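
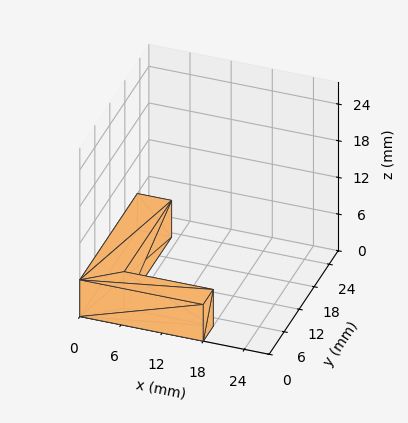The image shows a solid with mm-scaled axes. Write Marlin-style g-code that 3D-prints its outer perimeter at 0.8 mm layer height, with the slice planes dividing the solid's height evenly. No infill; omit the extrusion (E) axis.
Reading the render: the shape is an L-shaped prism: outer 18 × 23 mm, arm thicknesses ≈ 4 mm (horizontal) and 5 mm (vertical), extruded 6 mm in z (dimensions read to the nearest mm from the axis ticks). For the g-code, the solid's height is divided into equal slices at the stated Δz and each level perimeter traced with G1 moves after a G0 lift.

; perimeter-only toolpath
G21 ; units = mm
G90 ; absolute positioning
G28 ; home
; layer 1
G0 Z0.8
G0 X0.0 Y0.0
G1 X18.0 Y0.0
G1 X18.0 Y4.0
G1 X5.0 Y4.0
G1 X5.0 Y23.0
G1 X0.0 Y23.0
G1 X0.0 Y0.0
; layer 2
G0 Z1.5
G0 X0.0 Y0.0
G1 X18.0 Y0.0
G1 X18.0 Y4.0
G1 X5.0 Y4.0
G1 X5.0 Y23.0
G1 X0.0 Y23.0
G1 X0.0 Y0.0
; layer 3
G0 Z2.2
G0 X0.0 Y0.0
G1 X18.0 Y0.0
G1 X18.0 Y4.0
G1 X5.0 Y4.0
G1 X5.0 Y23.0
G1 X0.0 Y23.0
G1 X0.0 Y0.0
; layer 4
G0 Z3.0
G0 X0.0 Y0.0
G1 X18.0 Y0.0
G1 X18.0 Y4.0
G1 X5.0 Y4.0
G1 X5.0 Y23.0
G1 X0.0 Y23.0
G1 X0.0 Y0.0
; layer 5
G0 Z3.8
G0 X0.0 Y0.0
G1 X18.0 Y0.0
G1 X18.0 Y4.0
G1 X5.0 Y4.0
G1 X5.0 Y23.0
G1 X0.0 Y23.0
G1 X0.0 Y0.0
; layer 6
G0 Z4.5
G0 X0.0 Y0.0
G1 X18.0 Y0.0
G1 X18.0 Y4.0
G1 X5.0 Y4.0
G1 X5.0 Y23.0
G1 X0.0 Y23.0
G1 X0.0 Y0.0
; layer 7
G0 Z5.2
G0 X0.0 Y0.0
G1 X18.0 Y0.0
G1 X18.0 Y4.0
G1 X5.0 Y4.0
G1 X5.0 Y23.0
G1 X0.0 Y23.0
G1 X0.0 Y0.0
; layer 8
G0 Z6.0
G0 X0.0 Y0.0
G1 X18.0 Y0.0
G1 X18.0 Y4.0
G1 X5.0 Y4.0
G1 X5.0 Y23.0
G1 X0.0 Y23.0
G1 X0.0 Y0.0
M2 ; end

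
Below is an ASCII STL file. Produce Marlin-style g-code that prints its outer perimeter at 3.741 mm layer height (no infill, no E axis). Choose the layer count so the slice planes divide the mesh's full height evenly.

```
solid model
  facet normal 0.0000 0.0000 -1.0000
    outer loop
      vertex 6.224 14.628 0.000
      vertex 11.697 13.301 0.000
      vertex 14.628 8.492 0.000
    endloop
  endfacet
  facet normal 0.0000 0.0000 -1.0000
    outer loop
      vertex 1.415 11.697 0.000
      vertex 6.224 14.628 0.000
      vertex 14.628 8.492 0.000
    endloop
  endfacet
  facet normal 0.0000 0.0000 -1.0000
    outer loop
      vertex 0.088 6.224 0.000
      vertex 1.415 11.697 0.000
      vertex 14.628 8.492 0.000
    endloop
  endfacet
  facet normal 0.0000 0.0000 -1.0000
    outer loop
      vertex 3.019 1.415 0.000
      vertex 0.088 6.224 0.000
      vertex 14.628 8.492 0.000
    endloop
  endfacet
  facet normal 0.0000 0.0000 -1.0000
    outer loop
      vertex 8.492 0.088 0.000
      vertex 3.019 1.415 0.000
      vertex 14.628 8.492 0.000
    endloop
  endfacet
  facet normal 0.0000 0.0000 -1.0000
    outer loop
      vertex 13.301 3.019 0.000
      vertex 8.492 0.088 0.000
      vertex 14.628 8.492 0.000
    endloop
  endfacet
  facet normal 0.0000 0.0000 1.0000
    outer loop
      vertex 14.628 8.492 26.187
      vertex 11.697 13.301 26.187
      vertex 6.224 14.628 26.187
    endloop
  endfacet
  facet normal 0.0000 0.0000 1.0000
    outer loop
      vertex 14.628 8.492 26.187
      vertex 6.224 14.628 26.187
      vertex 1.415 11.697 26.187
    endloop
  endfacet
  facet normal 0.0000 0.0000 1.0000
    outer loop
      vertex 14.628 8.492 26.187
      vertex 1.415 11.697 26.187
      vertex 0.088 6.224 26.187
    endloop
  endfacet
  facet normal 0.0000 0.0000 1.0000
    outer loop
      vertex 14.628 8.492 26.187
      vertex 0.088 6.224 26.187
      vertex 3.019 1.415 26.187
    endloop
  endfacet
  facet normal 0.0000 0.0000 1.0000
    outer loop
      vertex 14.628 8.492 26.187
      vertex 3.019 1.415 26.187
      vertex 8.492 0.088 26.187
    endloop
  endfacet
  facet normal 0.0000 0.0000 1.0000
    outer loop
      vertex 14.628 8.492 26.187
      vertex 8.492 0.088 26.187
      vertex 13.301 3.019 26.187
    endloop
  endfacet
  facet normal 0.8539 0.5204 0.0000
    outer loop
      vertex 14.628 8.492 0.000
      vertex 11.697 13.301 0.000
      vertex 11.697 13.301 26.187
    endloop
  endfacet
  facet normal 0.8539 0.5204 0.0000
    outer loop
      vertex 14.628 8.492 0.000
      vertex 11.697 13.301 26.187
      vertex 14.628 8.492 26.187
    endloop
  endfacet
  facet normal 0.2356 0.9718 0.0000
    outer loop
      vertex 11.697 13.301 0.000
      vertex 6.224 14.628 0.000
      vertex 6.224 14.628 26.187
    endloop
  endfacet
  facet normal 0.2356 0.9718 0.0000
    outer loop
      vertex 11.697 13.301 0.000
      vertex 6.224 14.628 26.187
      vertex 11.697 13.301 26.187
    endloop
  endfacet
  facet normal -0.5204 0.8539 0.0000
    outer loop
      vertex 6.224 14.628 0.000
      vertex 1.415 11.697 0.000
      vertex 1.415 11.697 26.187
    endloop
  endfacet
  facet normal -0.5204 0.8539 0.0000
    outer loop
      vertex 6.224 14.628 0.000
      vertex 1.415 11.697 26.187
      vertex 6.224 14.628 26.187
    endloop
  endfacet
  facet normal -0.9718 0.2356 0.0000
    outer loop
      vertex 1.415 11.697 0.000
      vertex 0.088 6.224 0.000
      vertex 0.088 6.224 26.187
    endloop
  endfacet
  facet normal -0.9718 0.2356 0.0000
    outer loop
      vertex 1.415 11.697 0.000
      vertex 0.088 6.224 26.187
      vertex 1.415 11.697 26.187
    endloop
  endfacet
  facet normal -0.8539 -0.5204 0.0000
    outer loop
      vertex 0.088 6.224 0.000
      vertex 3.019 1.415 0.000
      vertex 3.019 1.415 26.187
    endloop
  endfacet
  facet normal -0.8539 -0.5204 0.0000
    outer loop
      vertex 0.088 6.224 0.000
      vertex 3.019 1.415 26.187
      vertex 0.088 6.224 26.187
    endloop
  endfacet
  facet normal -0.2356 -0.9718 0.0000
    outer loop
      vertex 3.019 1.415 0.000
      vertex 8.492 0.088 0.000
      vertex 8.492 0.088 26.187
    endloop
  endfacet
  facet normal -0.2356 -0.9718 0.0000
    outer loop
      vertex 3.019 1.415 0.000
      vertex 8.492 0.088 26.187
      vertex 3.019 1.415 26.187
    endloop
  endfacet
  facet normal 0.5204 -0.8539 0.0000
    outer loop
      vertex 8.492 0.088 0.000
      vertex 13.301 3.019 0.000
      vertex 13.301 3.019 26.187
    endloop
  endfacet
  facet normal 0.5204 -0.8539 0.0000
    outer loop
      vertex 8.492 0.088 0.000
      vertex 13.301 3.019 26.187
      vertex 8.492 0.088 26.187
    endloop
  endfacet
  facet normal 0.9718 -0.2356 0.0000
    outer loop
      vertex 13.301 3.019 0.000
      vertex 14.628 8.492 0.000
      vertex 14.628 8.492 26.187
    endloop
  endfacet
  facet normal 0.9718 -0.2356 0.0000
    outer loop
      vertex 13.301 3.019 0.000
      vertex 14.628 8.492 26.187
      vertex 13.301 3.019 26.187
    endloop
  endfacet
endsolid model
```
; perimeter-only toolpath
G21 ; units = mm
G90 ; absolute positioning
G28 ; home
; layer 1
G0 Z3.741
G0 X14.628 Y8.492
G1 X11.697 Y13.301
G1 X6.224 Y14.628
G1 X1.415 Y11.697
G1 X0.088 Y6.224
G1 X3.019 Y1.415
G1 X8.492 Y0.088
G1 X13.301 Y3.019
G1 X14.628 Y8.492
; layer 2
G0 Z7.482
G0 X14.628 Y8.492
G1 X11.697 Y13.301
G1 X6.224 Y14.628
G1 X1.415 Y11.697
G1 X0.088 Y6.224
G1 X3.019 Y1.415
G1 X8.492 Y0.088
G1 X13.301 Y3.019
G1 X14.628 Y8.492
; layer 3
G0 Z11.223
G0 X14.628 Y8.492
G1 X11.697 Y13.301
G1 X6.224 Y14.628
G1 X1.415 Y11.697
G1 X0.088 Y6.224
G1 X3.019 Y1.415
G1 X8.492 Y0.088
G1 X13.301 Y3.019
G1 X14.628 Y8.492
; layer 4
G0 Z14.964
G0 X14.628 Y8.492
G1 X11.697 Y13.301
G1 X6.224 Y14.628
G1 X1.415 Y11.697
G1 X0.088 Y6.224
G1 X3.019 Y1.415
G1 X8.492 Y0.088
G1 X13.301 Y3.019
G1 X14.628 Y8.492
; layer 5
G0 Z18.705
G0 X14.628 Y8.492
G1 X11.697 Y13.301
G1 X6.224 Y14.628
G1 X1.415 Y11.697
G1 X0.088 Y6.224
G1 X3.019 Y1.415
G1 X8.492 Y0.088
G1 X13.301 Y3.019
G1 X14.628 Y8.492
; layer 6
G0 Z22.446
G0 X14.628 Y8.492
G1 X11.697 Y13.301
G1 X6.224 Y14.628
G1 X1.415 Y11.697
G1 X0.088 Y6.224
G1 X3.019 Y1.415
G1 X8.492 Y0.088
G1 X13.301 Y3.019
G1 X14.628 Y8.492
; layer 7
G0 Z26.187
G0 X14.628 Y8.492
G1 X11.697 Y13.301
G1 X6.224 Y14.628
G1 X1.415 Y11.697
G1 X0.088 Y6.224
G1 X3.019 Y1.415
G1 X8.492 Y0.088
G1 X13.301 Y3.019
G1 X14.628 Y8.492
M2 ; end

The solid is a regular 8-sided prism (a cylinder approximated with 8 flat sides), circumscribed radius ≈ 7.36 mm, height ≈ 26.2 mm. Slicing at Δz = 3.741 mm — 7 equal slices spanning the solid's height, so layer i sits at z = i·h/7 — gives 7 non-empty perimeters. Each is a 8-segment closed polygon; G0 lifts to the layer z and rapids to the start vertex, then G1 traces the edges.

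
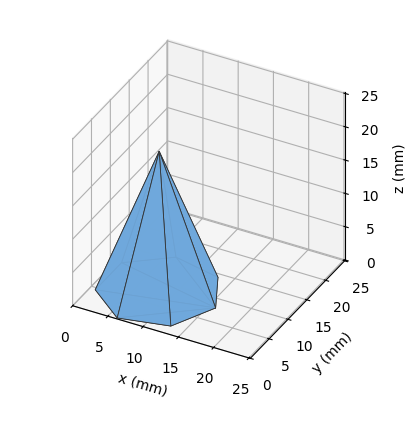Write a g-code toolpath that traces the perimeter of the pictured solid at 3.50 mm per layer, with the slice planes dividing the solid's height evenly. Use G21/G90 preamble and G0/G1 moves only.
Reading the render: the shape is a regular 7-sided pyramid, base circumscribed radius ≈ 8 mm, apex at z ≈ 21 mm (dimensions read to the nearest mm from the axis ticks). For the g-code, the solid's height is divided into equal slices at the stated Δz and each level perimeter traced with G1 moves after a G0 lift.

; perimeter-only toolpath
G21 ; units = mm
G90 ; absolute positioning
G28 ; home
; layer 1
G0 Z3.50
G0 X14.67 Y8.00
G1 X12.16 Y13.21
G1 X6.52 Y14.50
G1 X1.99 Y10.89
G1 X1.99 Y5.11
G1 X6.52 Y1.50
G1 X12.16 Y2.79
G1 X14.67 Y8.00
; layer 2
G0 Z7.00
G0 X13.33 Y8.00
G1 X11.33 Y12.17
G1 X6.81 Y13.20
G1 X3.19 Y10.31
G1 X3.19 Y5.69
G1 X6.81 Y2.80
G1 X11.33 Y3.83
G1 X13.33 Y8.00
; layer 3
G0 Z10.50
G0 X12.00 Y8.00
G1 X10.50 Y11.12
G1 X7.11 Y11.90
G1 X4.39 Y9.73
G1 X4.39 Y6.27
G1 X7.11 Y4.10
G1 X10.50 Y4.88
G1 X12.00 Y8.00
; layer 4
G0 Z14.00
G0 X10.67 Y8.00
G1 X9.66 Y10.08
G1 X7.41 Y10.60
G1 X5.60 Y9.16
G1 X5.60 Y6.84
G1 X7.41 Y5.40
G1 X9.66 Y5.92
G1 X10.67 Y8.00
; layer 5
G0 Z17.50
G0 X9.33 Y8.00
G1 X8.83 Y9.04
G1 X7.70 Y9.30
G1 X6.80 Y8.58
G1 X6.80 Y7.42
G1 X7.70 Y6.70
G1 X8.83 Y6.96
G1 X9.33 Y8.00
M2 ; end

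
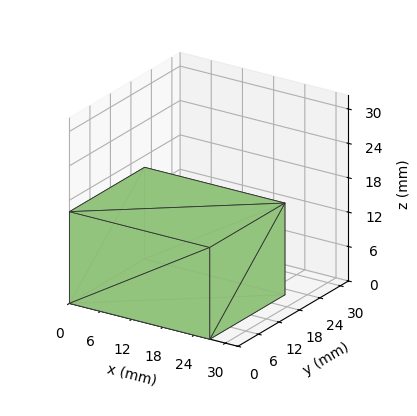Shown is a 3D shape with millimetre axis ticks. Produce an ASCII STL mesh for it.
Reading the render: the shape is a rectangular box, roughly 27 × 22 mm footprint and 16 mm tall (dimensions read to the nearest mm from the axis ticks). For the STL, each face is triangulated and given an outward normal.

solid part
  facet normal 0.0000 0.0000 -1.0000
    outer loop
      vertex 27.0 22.0 0.0
      vertex 27.0 0.0 0.0
      vertex 0.0 0.0 0.0
    endloop
  endfacet
  facet normal 0.0000 0.0000 -1.0000
    outer loop
      vertex 0.0 22.0 0.0
      vertex 27.0 22.0 0.0
      vertex 0.0 0.0 0.0
    endloop
  endfacet
  facet normal 0.0000 0.0000 1.0000
    outer loop
      vertex 0.0 0.0 16.0
      vertex 27.0 0.0 16.0
      vertex 27.0 22.0 16.0
    endloop
  endfacet
  facet normal 0.0000 0.0000 1.0000
    outer loop
      vertex 0.0 0.0 16.0
      vertex 27.0 22.0 16.0
      vertex 0.0 22.0 16.0
    endloop
  endfacet
  facet normal 0.0000 -1.0000 0.0000
    outer loop
      vertex 0.0 0.0 0.0
      vertex 27.0 0.0 0.0
      vertex 27.0 0.0 16.0
    endloop
  endfacet
  facet normal 0.0000 -1.0000 0.0000
    outer loop
      vertex 0.0 0.0 0.0
      vertex 27.0 0.0 16.0
      vertex 0.0 0.0 16.0
    endloop
  endfacet
  facet normal 0.0000 1.0000 0.0000
    outer loop
      vertex 27.0 22.0 16.0
      vertex 27.0 22.0 0.0
      vertex 0.0 22.0 0.0
    endloop
  endfacet
  facet normal 0.0000 1.0000 0.0000
    outer loop
      vertex 0.0 22.0 16.0
      vertex 27.0 22.0 16.0
      vertex 0.0 22.0 0.0
    endloop
  endfacet
  facet normal -1.0000 0.0000 0.0000
    outer loop
      vertex 0.0 22.0 16.0
      vertex 0.0 22.0 0.0
      vertex 0.0 0.0 0.0
    endloop
  endfacet
  facet normal -1.0000 0.0000 0.0000
    outer loop
      vertex 0.0 0.0 16.0
      vertex 0.0 22.0 16.0
      vertex 0.0 0.0 0.0
    endloop
  endfacet
  facet normal 1.0000 0.0000 0.0000
    outer loop
      vertex 27.0 0.0 0.0
      vertex 27.0 22.0 0.0
      vertex 27.0 22.0 16.0
    endloop
  endfacet
  facet normal 1.0000 0.0000 0.0000
    outer loop
      vertex 27.0 0.0 0.0
      vertex 27.0 22.0 16.0
      vertex 27.0 0.0 16.0
    endloop
  endfacet
endsolid part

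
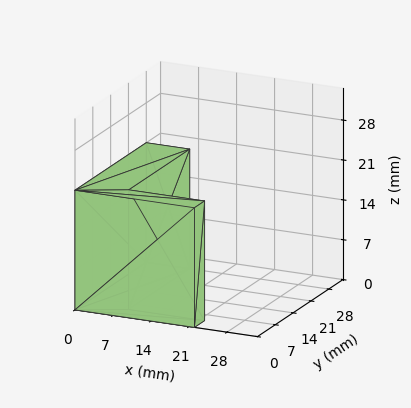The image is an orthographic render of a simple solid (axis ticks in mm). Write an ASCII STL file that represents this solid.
Reading the render: the shape is an L-shaped prism: outer 22 × 28 mm, arm thicknesses ≈ 4 mm (horizontal) and 8 mm (vertical), extruded 21 mm in z (dimensions read to the nearest mm from the axis ticks). For the STL, each face is triangulated and given an outward normal.

solid part
  facet normal 0.0000 0.0000 -1.0000
    outer loop
      vertex 22.00 4.00 0.00
      vertex 22.00 0.00 0.00
      vertex 0.00 0.00 0.00
    endloop
  endfacet
  facet normal 0.0000 0.0000 -1.0000
    outer loop
      vertex 8.00 4.00 0.00
      vertex 22.00 4.00 0.00
      vertex 0.00 0.00 0.00
    endloop
  endfacet
  facet normal 0.0000 0.0000 -1.0000
    outer loop
      vertex 8.00 28.00 0.00
      vertex 8.00 4.00 0.00
      vertex 0.00 0.00 0.00
    endloop
  endfacet
  facet normal 0.0000 0.0000 -1.0000
    outer loop
      vertex 0.00 28.00 0.00
      vertex 8.00 28.00 0.00
      vertex 0.00 0.00 0.00
    endloop
  endfacet
  facet normal 0.0000 0.0000 1.0000
    outer loop
      vertex 0.00 0.00 21.00
      vertex 22.00 0.00 21.00
      vertex 22.00 4.00 21.00
    endloop
  endfacet
  facet normal 0.0000 0.0000 1.0000
    outer loop
      vertex 0.00 0.00 21.00
      vertex 22.00 4.00 21.00
      vertex 8.00 4.00 21.00
    endloop
  endfacet
  facet normal 0.0000 0.0000 1.0000
    outer loop
      vertex 0.00 0.00 21.00
      vertex 8.00 4.00 21.00
      vertex 8.00 28.00 21.00
    endloop
  endfacet
  facet normal 0.0000 0.0000 1.0000
    outer loop
      vertex 0.00 0.00 21.00
      vertex 8.00 28.00 21.00
      vertex 0.00 28.00 21.00
    endloop
  endfacet
  facet normal 0.0000 -1.0000 0.0000
    outer loop
      vertex 0.00 0.00 0.00
      vertex 22.00 0.00 0.00
      vertex 22.00 0.00 21.00
    endloop
  endfacet
  facet normal 0.0000 -1.0000 0.0000
    outer loop
      vertex 0.00 0.00 0.00
      vertex 22.00 0.00 21.00
      vertex 0.00 0.00 21.00
    endloop
  endfacet
  facet normal 1.0000 0.0000 0.0000
    outer loop
      vertex 22.00 0.00 0.00
      vertex 22.00 4.00 0.00
      vertex 22.00 4.00 21.00
    endloop
  endfacet
  facet normal 1.0000 0.0000 0.0000
    outer loop
      vertex 22.00 0.00 0.00
      vertex 22.00 4.00 21.00
      vertex 22.00 0.00 21.00
    endloop
  endfacet
  facet normal 0.0000 1.0000 0.0000
    outer loop
      vertex 22.00 4.00 0.00
      vertex 8.00 4.00 0.00
      vertex 8.00 4.00 21.00
    endloop
  endfacet
  facet normal 0.0000 1.0000 0.0000
    outer loop
      vertex 22.00 4.00 0.00
      vertex 8.00 4.00 21.00
      vertex 22.00 4.00 21.00
    endloop
  endfacet
  facet normal 1.0000 0.0000 0.0000
    outer loop
      vertex 8.00 4.00 0.00
      vertex 8.00 28.00 0.00
      vertex 8.00 28.00 21.00
    endloop
  endfacet
  facet normal 1.0000 0.0000 0.0000
    outer loop
      vertex 8.00 4.00 0.00
      vertex 8.00 28.00 21.00
      vertex 8.00 4.00 21.00
    endloop
  endfacet
  facet normal 0.0000 1.0000 0.0000
    outer loop
      vertex 8.00 28.00 0.00
      vertex 0.00 28.00 0.00
      vertex 0.00 28.00 21.00
    endloop
  endfacet
  facet normal 0.0000 1.0000 0.0000
    outer loop
      vertex 8.00 28.00 0.00
      vertex 0.00 28.00 21.00
      vertex 8.00 28.00 21.00
    endloop
  endfacet
  facet normal -1.0000 0.0000 0.0000
    outer loop
      vertex 0.00 28.00 0.00
      vertex 0.00 0.00 0.00
      vertex 0.00 0.00 21.00
    endloop
  endfacet
  facet normal -1.0000 0.0000 0.0000
    outer loop
      vertex 0.00 28.00 0.00
      vertex 0.00 0.00 21.00
      vertex 0.00 28.00 21.00
    endloop
  endfacet
endsolid part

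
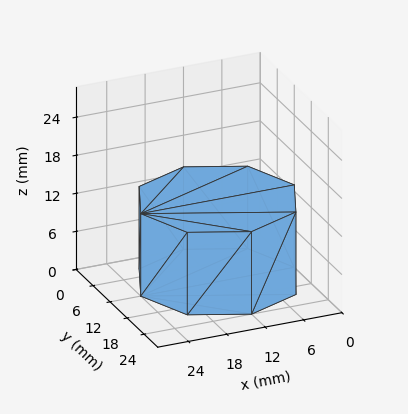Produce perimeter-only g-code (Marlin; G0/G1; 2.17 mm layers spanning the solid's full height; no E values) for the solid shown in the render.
Reading the render: the shape is a regular 8-sided prism (a cylinder approximated with 8 flat sides), circumscribed radius ≈ 12 mm, height ≈ 13 mm (dimensions read to the nearest mm from the axis ticks). For the g-code, the solid's height is divided into equal slices at the stated Δz and each level perimeter traced with G1 moves after a G0 lift.

; perimeter-only toolpath
G21 ; units = mm
G90 ; absolute positioning
G28 ; home
; layer 1
G0 Z2.17
G0 X24.00 Y12.00
G1 X20.49 Y20.49
G1 X12.00 Y24.00
G1 X3.51 Y20.49
G1 X0.00 Y12.00
G1 X3.51 Y3.51
G1 X12.00 Y0.00
G1 X20.49 Y3.51
G1 X24.00 Y12.00
; layer 2
G0 Z4.33
G0 X24.00 Y12.00
G1 X20.49 Y20.49
G1 X12.00 Y24.00
G1 X3.51 Y20.49
G1 X0.00 Y12.00
G1 X3.51 Y3.51
G1 X12.00 Y0.00
G1 X20.49 Y3.51
G1 X24.00 Y12.00
; layer 3
G0 Z6.50
G0 X24.00 Y12.00
G1 X20.49 Y20.49
G1 X12.00 Y24.00
G1 X3.51 Y20.49
G1 X0.00 Y12.00
G1 X3.51 Y3.51
G1 X12.00 Y0.00
G1 X20.49 Y3.51
G1 X24.00 Y12.00
; layer 4
G0 Z8.67
G0 X24.00 Y12.00
G1 X20.49 Y20.49
G1 X12.00 Y24.00
G1 X3.51 Y20.49
G1 X0.00 Y12.00
G1 X3.51 Y3.51
G1 X12.00 Y0.00
G1 X20.49 Y3.51
G1 X24.00 Y12.00
; layer 5
G0 Z10.83
G0 X24.00 Y12.00
G1 X20.49 Y20.49
G1 X12.00 Y24.00
G1 X3.51 Y20.49
G1 X0.00 Y12.00
G1 X3.51 Y3.51
G1 X12.00 Y0.00
G1 X20.49 Y3.51
G1 X24.00 Y12.00
; layer 6
G0 Z13.00
G0 X24.00 Y12.00
G1 X20.49 Y20.49
G1 X12.00 Y24.00
G1 X3.51 Y20.49
G1 X0.00 Y12.00
G1 X3.51 Y3.51
G1 X12.00 Y0.00
G1 X20.49 Y3.51
G1 X24.00 Y12.00
M2 ; end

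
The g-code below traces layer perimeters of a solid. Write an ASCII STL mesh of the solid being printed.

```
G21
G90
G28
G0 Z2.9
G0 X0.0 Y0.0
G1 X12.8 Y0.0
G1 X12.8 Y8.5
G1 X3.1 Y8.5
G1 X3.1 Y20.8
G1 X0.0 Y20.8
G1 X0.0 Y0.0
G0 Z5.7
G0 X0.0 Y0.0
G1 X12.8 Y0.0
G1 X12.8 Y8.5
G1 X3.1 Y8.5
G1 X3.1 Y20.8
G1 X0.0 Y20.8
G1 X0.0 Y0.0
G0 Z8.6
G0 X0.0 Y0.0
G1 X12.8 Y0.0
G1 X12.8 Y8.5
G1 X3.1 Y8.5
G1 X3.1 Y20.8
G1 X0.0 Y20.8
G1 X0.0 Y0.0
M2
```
solid part
  facet normal 0.0000 0.0000 -1.0000
    outer loop
      vertex 12.8 8.5 0.0
      vertex 12.8 0.0 0.0
      vertex 0.0 0.0 0.0
    endloop
  endfacet
  facet normal 0.0000 0.0000 -1.0000
    outer loop
      vertex 3.1 8.5 0.0
      vertex 12.8 8.5 0.0
      vertex 0.0 0.0 0.0
    endloop
  endfacet
  facet normal 0.0000 0.0000 -1.0000
    outer loop
      vertex 3.1 20.8 0.0
      vertex 3.1 8.5 0.0
      vertex 0.0 0.0 0.0
    endloop
  endfacet
  facet normal 0.0000 0.0000 -1.0000
    outer loop
      vertex 0.0 20.8 0.0
      vertex 3.1 20.8 0.0
      vertex 0.0 0.0 0.0
    endloop
  endfacet
  facet normal 0.0000 0.0000 1.0000
    outer loop
      vertex 0.0 0.0 8.6
      vertex 12.8 0.0 8.6
      vertex 12.8 8.5 8.6
    endloop
  endfacet
  facet normal 0.0000 0.0000 1.0000
    outer loop
      vertex 0.0 0.0 8.6
      vertex 12.8 8.5 8.6
      vertex 3.1 8.5 8.6
    endloop
  endfacet
  facet normal 0.0000 0.0000 1.0000
    outer loop
      vertex 0.0 0.0 8.6
      vertex 3.1 8.5 8.6
      vertex 3.1 20.8 8.6
    endloop
  endfacet
  facet normal 0.0000 0.0000 1.0000
    outer loop
      vertex 0.0 0.0 8.6
      vertex 3.1 20.8 8.6
      vertex 0.0 20.8 8.6
    endloop
  endfacet
  facet normal 0.0000 -1.0000 0.0000
    outer loop
      vertex 0.0 0.0 0.0
      vertex 12.8 0.0 0.0
      vertex 12.8 0.0 8.6
    endloop
  endfacet
  facet normal 0.0000 -1.0000 0.0000
    outer loop
      vertex 0.0 0.0 0.0
      vertex 12.8 0.0 8.6
      vertex 0.0 0.0 8.6
    endloop
  endfacet
  facet normal 1.0000 0.0000 0.0000
    outer loop
      vertex 12.8 0.0 0.0
      vertex 12.8 8.5 0.0
      vertex 12.8 8.5 8.6
    endloop
  endfacet
  facet normal 1.0000 0.0000 0.0000
    outer loop
      vertex 12.8 0.0 0.0
      vertex 12.8 8.5 8.6
      vertex 12.8 0.0 8.6
    endloop
  endfacet
  facet normal 0.0000 1.0000 0.0000
    outer loop
      vertex 12.8 8.5 0.0
      vertex 3.1 8.5 0.0
      vertex 3.1 8.5 8.6
    endloop
  endfacet
  facet normal 0.0000 1.0000 0.0000
    outer loop
      vertex 12.8 8.5 0.0
      vertex 3.1 8.5 8.6
      vertex 12.8 8.5 8.6
    endloop
  endfacet
  facet normal 1.0000 0.0000 0.0000
    outer loop
      vertex 3.1 8.5 0.0
      vertex 3.1 20.8 0.0
      vertex 3.1 20.8 8.6
    endloop
  endfacet
  facet normal 1.0000 0.0000 0.0000
    outer loop
      vertex 3.1 8.5 0.0
      vertex 3.1 20.8 8.6
      vertex 3.1 8.5 8.6
    endloop
  endfacet
  facet normal 0.0000 1.0000 0.0000
    outer loop
      vertex 3.1 20.8 0.0
      vertex 0.0 20.8 0.0
      vertex 0.0 20.8 8.6
    endloop
  endfacet
  facet normal 0.0000 1.0000 0.0000
    outer loop
      vertex 3.1 20.8 0.0
      vertex 0.0 20.8 8.6
      vertex 3.1 20.8 8.6
    endloop
  endfacet
  facet normal -1.0000 0.0000 0.0000
    outer loop
      vertex 0.0 20.8 0.0
      vertex 0.0 0.0 0.0
      vertex 0.0 0.0 8.6
    endloop
  endfacet
  facet normal -1.0000 0.0000 0.0000
    outer loop
      vertex 0.0 20.8 0.0
      vertex 0.0 0.0 8.6
      vertex 0.0 20.8 8.6
    endloop
  endfacet
endsolid part

The G0 Z moves step by Δz≈2.9 mm. Every layer's G1 loop is the same polygon, so the solid is a straight extrusion of it from z=0 to z≈8.6. Closing with flat bottom and top caps and triangulating gives 20 facets — an L-shaped prism: outer 12.8 × 20.8 mm, arm thicknesses ≈ 8.5 mm (horizontal) and 3.1 mm (vertical), extruded 8.6 mm in z.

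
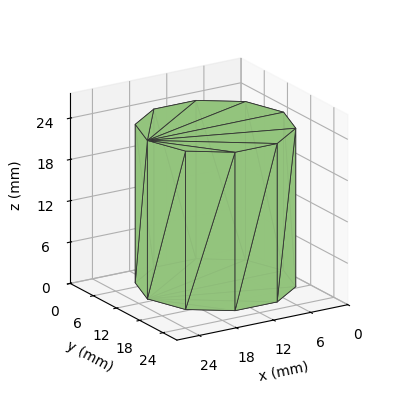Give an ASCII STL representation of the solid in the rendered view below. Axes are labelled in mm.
Reading the render: the shape is a regular 10-sided prism (a cylinder approximated with 10 flat sides), circumscribed radius ≈ 11 mm, height ≈ 23 mm (dimensions read to the nearest mm from the axis ticks). For the STL, each face is triangulated and given an outward normal.

solid part
  facet normal 0.0000 0.0000 -1.0000
    outer loop
      vertex 14.4 21.5 0.0
      vertex 19.9 17.5 0.0
      vertex 22.0 11.0 0.0
    endloop
  endfacet
  facet normal 0.0000 0.0000 -1.0000
    outer loop
      vertex 7.6 21.5 0.0
      vertex 14.4 21.5 0.0
      vertex 22.0 11.0 0.0
    endloop
  endfacet
  facet normal 0.0000 0.0000 -1.0000
    outer loop
      vertex 2.1 17.5 0.0
      vertex 7.6 21.5 0.0
      vertex 22.0 11.0 0.0
    endloop
  endfacet
  facet normal 0.0000 0.0000 -1.0000
    outer loop
      vertex 0.0 11.0 0.0
      vertex 2.1 17.5 0.0
      vertex 22.0 11.0 0.0
    endloop
  endfacet
  facet normal 0.0000 0.0000 -1.0000
    outer loop
      vertex 2.1 4.5 0.0
      vertex 0.0 11.0 0.0
      vertex 22.0 11.0 0.0
    endloop
  endfacet
  facet normal 0.0000 0.0000 -1.0000
    outer loop
      vertex 7.6 0.5 0.0
      vertex 2.1 4.5 0.0
      vertex 22.0 11.0 0.0
    endloop
  endfacet
  facet normal 0.0000 0.0000 -1.0000
    outer loop
      vertex 14.4 0.5 0.0
      vertex 7.6 0.5 0.0
      vertex 22.0 11.0 0.0
    endloop
  endfacet
  facet normal 0.0000 0.0000 -1.0000
    outer loop
      vertex 19.9 4.5 0.0
      vertex 14.4 0.5 0.0
      vertex 22.0 11.0 0.0
    endloop
  endfacet
  facet normal 0.0000 0.0000 1.0000
    outer loop
      vertex 22.0 11.0 23.0
      vertex 19.9 17.5 23.0
      vertex 14.4 21.5 23.0
    endloop
  endfacet
  facet normal 0.0000 0.0000 1.0000
    outer loop
      vertex 22.0 11.0 23.0
      vertex 14.4 21.5 23.0
      vertex 7.6 21.5 23.0
    endloop
  endfacet
  facet normal 0.0000 0.0000 1.0000
    outer loop
      vertex 22.0 11.0 23.0
      vertex 7.6 21.5 23.0
      vertex 2.1 17.5 23.0
    endloop
  endfacet
  facet normal 0.0000 0.0000 1.0000
    outer loop
      vertex 22.0 11.0 23.0
      vertex 2.1 17.5 23.0
      vertex 0.0 11.0 23.0
    endloop
  endfacet
  facet normal 0.0000 0.0000 1.0000
    outer loop
      vertex 22.0 11.0 23.0
      vertex 0.0 11.0 23.0
      vertex 2.1 4.5 23.0
    endloop
  endfacet
  facet normal 0.0000 0.0000 1.0000
    outer loop
      vertex 22.0 11.0 23.0
      vertex 2.1 4.5 23.0
      vertex 7.6 0.5 23.0
    endloop
  endfacet
  facet normal 0.0000 0.0000 1.0000
    outer loop
      vertex 22.0 11.0 23.0
      vertex 7.6 0.5 23.0
      vertex 14.4 0.5 23.0
    endloop
  endfacet
  facet normal 0.0000 0.0000 1.0000
    outer loop
      vertex 22.0 11.0 23.0
      vertex 14.4 0.5 23.0
      vertex 19.9 4.5 23.0
    endloop
  endfacet
  facet normal 0.9516 0.3074 0.0000
    outer loop
      vertex 22.0 11.0 0.0
      vertex 19.9 17.5 0.0
      vertex 19.9 17.5 23.0
    endloop
  endfacet
  facet normal 0.9516 0.3074 0.0000
    outer loop
      vertex 22.0 11.0 0.0
      vertex 19.9 17.5 23.0
      vertex 22.0 11.0 23.0
    endloop
  endfacet
  facet normal 0.5882 0.8087 0.0000
    outer loop
      vertex 19.9 17.5 0.0
      vertex 14.4 21.5 0.0
      vertex 14.4 21.5 23.0
    endloop
  endfacet
  facet normal 0.5882 0.8087 0.0000
    outer loop
      vertex 19.9 17.5 0.0
      vertex 14.4 21.5 23.0
      vertex 19.9 17.5 23.0
    endloop
  endfacet
  facet normal 0.0000 1.0000 0.0000
    outer loop
      vertex 14.4 21.5 0.0
      vertex 7.6 21.5 0.0
      vertex 7.6 21.5 23.0
    endloop
  endfacet
  facet normal 0.0000 1.0000 0.0000
    outer loop
      vertex 14.4 21.5 0.0
      vertex 7.6 21.5 23.0
      vertex 14.4 21.5 23.0
    endloop
  endfacet
  facet normal -0.5882 0.8087 0.0000
    outer loop
      vertex 7.6 21.5 0.0
      vertex 2.1 17.5 0.0
      vertex 2.1 17.5 23.0
    endloop
  endfacet
  facet normal -0.5882 0.8087 0.0000
    outer loop
      vertex 7.6 21.5 0.0
      vertex 2.1 17.5 23.0
      vertex 7.6 21.5 23.0
    endloop
  endfacet
  facet normal -0.9516 0.3074 0.0000
    outer loop
      vertex 2.1 17.5 0.0
      vertex 0.0 11.0 0.0
      vertex 0.0 11.0 23.0
    endloop
  endfacet
  facet normal -0.9516 0.3074 0.0000
    outer loop
      vertex 2.1 17.5 0.0
      vertex 0.0 11.0 23.0
      vertex 2.1 17.5 23.0
    endloop
  endfacet
  facet normal -0.9516 -0.3074 0.0000
    outer loop
      vertex 0.0 11.0 0.0
      vertex 2.1 4.5 0.0
      vertex 2.1 4.5 23.0
    endloop
  endfacet
  facet normal -0.9516 -0.3074 0.0000
    outer loop
      vertex 0.0 11.0 0.0
      vertex 2.1 4.5 23.0
      vertex 0.0 11.0 23.0
    endloop
  endfacet
  facet normal -0.5882 -0.8087 0.0000
    outer loop
      vertex 2.1 4.5 0.0
      vertex 7.6 0.5 0.0
      vertex 7.6 0.5 23.0
    endloop
  endfacet
  facet normal -0.5882 -0.8087 0.0000
    outer loop
      vertex 2.1 4.5 0.0
      vertex 7.6 0.5 23.0
      vertex 2.1 4.5 23.0
    endloop
  endfacet
  facet normal 0.0000 -1.0000 0.0000
    outer loop
      vertex 7.6 0.5 0.0
      vertex 14.4 0.5 0.0
      vertex 14.4 0.5 23.0
    endloop
  endfacet
  facet normal 0.0000 -1.0000 0.0000
    outer loop
      vertex 7.6 0.5 0.0
      vertex 14.4 0.5 23.0
      vertex 7.6 0.5 23.0
    endloop
  endfacet
  facet normal 0.5882 -0.8087 0.0000
    outer loop
      vertex 14.4 0.5 0.0
      vertex 19.9 4.5 0.0
      vertex 19.9 4.5 23.0
    endloop
  endfacet
  facet normal 0.5882 -0.8087 0.0000
    outer loop
      vertex 14.4 0.5 0.0
      vertex 19.9 4.5 23.0
      vertex 14.4 0.5 23.0
    endloop
  endfacet
  facet normal 0.9516 -0.3074 0.0000
    outer loop
      vertex 19.9 4.5 0.0
      vertex 22.0 11.0 0.0
      vertex 22.0 11.0 23.0
    endloop
  endfacet
  facet normal 0.9516 -0.3074 0.0000
    outer loop
      vertex 19.9 4.5 0.0
      vertex 22.0 11.0 23.0
      vertex 19.9 4.5 23.0
    endloop
  endfacet
endsolid part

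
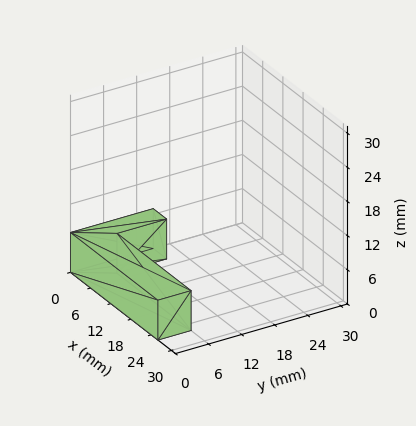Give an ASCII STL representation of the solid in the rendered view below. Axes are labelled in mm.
Reading the render: the shape is an L-shaped prism: outer 26 × 15 mm, arm thicknesses ≈ 6 mm (horizontal) and 4 mm (vertical), extruded 7 mm in z (dimensions read to the nearest mm from the axis ticks). For the STL, each face is triangulated and given an outward normal.

solid part
  facet normal 0.0000 0.0000 -1.0000
    outer loop
      vertex 26.000 6.000 0.000
      vertex 26.000 0.000 0.000
      vertex 0.000 0.000 0.000
    endloop
  endfacet
  facet normal 0.0000 0.0000 -1.0000
    outer loop
      vertex 4.000 6.000 0.000
      vertex 26.000 6.000 0.000
      vertex 0.000 0.000 0.000
    endloop
  endfacet
  facet normal 0.0000 0.0000 -1.0000
    outer loop
      vertex 4.000 15.000 0.000
      vertex 4.000 6.000 0.000
      vertex 0.000 0.000 0.000
    endloop
  endfacet
  facet normal 0.0000 0.0000 -1.0000
    outer loop
      vertex 0.000 15.000 0.000
      vertex 4.000 15.000 0.000
      vertex 0.000 0.000 0.000
    endloop
  endfacet
  facet normal 0.0000 0.0000 1.0000
    outer loop
      vertex 0.000 0.000 7.000
      vertex 26.000 0.000 7.000
      vertex 26.000 6.000 7.000
    endloop
  endfacet
  facet normal 0.0000 0.0000 1.0000
    outer loop
      vertex 0.000 0.000 7.000
      vertex 26.000 6.000 7.000
      vertex 4.000 6.000 7.000
    endloop
  endfacet
  facet normal 0.0000 0.0000 1.0000
    outer loop
      vertex 0.000 0.000 7.000
      vertex 4.000 6.000 7.000
      vertex 4.000 15.000 7.000
    endloop
  endfacet
  facet normal 0.0000 0.0000 1.0000
    outer loop
      vertex 0.000 0.000 7.000
      vertex 4.000 15.000 7.000
      vertex 0.000 15.000 7.000
    endloop
  endfacet
  facet normal 0.0000 -1.0000 0.0000
    outer loop
      vertex 0.000 0.000 0.000
      vertex 26.000 0.000 0.000
      vertex 26.000 0.000 7.000
    endloop
  endfacet
  facet normal 0.0000 -1.0000 0.0000
    outer loop
      vertex 0.000 0.000 0.000
      vertex 26.000 0.000 7.000
      vertex 0.000 0.000 7.000
    endloop
  endfacet
  facet normal 1.0000 0.0000 0.0000
    outer loop
      vertex 26.000 0.000 0.000
      vertex 26.000 6.000 0.000
      vertex 26.000 6.000 7.000
    endloop
  endfacet
  facet normal 1.0000 0.0000 0.0000
    outer loop
      vertex 26.000 0.000 0.000
      vertex 26.000 6.000 7.000
      vertex 26.000 0.000 7.000
    endloop
  endfacet
  facet normal 0.0000 1.0000 0.0000
    outer loop
      vertex 26.000 6.000 0.000
      vertex 4.000 6.000 0.000
      vertex 4.000 6.000 7.000
    endloop
  endfacet
  facet normal 0.0000 1.0000 0.0000
    outer loop
      vertex 26.000 6.000 0.000
      vertex 4.000 6.000 7.000
      vertex 26.000 6.000 7.000
    endloop
  endfacet
  facet normal 1.0000 0.0000 0.0000
    outer loop
      vertex 4.000 6.000 0.000
      vertex 4.000 15.000 0.000
      vertex 4.000 15.000 7.000
    endloop
  endfacet
  facet normal 1.0000 0.0000 0.0000
    outer loop
      vertex 4.000 6.000 0.000
      vertex 4.000 15.000 7.000
      vertex 4.000 6.000 7.000
    endloop
  endfacet
  facet normal 0.0000 1.0000 0.0000
    outer loop
      vertex 4.000 15.000 0.000
      vertex 0.000 15.000 0.000
      vertex 0.000 15.000 7.000
    endloop
  endfacet
  facet normal 0.0000 1.0000 0.0000
    outer loop
      vertex 4.000 15.000 0.000
      vertex 0.000 15.000 7.000
      vertex 4.000 15.000 7.000
    endloop
  endfacet
  facet normal -1.0000 0.0000 0.0000
    outer loop
      vertex 0.000 15.000 0.000
      vertex 0.000 0.000 0.000
      vertex 0.000 0.000 7.000
    endloop
  endfacet
  facet normal -1.0000 0.0000 0.0000
    outer loop
      vertex 0.000 15.000 0.000
      vertex 0.000 0.000 7.000
      vertex 0.000 15.000 7.000
    endloop
  endfacet
endsolid part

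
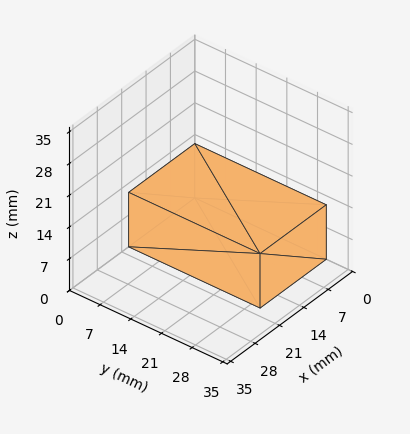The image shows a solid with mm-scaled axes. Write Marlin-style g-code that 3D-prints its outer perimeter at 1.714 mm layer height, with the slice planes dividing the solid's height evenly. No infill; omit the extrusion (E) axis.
Reading the render: the shape is a rectangular box, roughly 19 × 30 mm footprint and 12 mm tall (dimensions read to the nearest mm from the axis ticks). For the g-code, the solid's height is divided into equal slices at the stated Δz and each level perimeter traced with G1 moves after a G0 lift.

; perimeter-only toolpath
G21 ; units = mm
G90 ; absolute positioning
G28 ; home
; layer 1
G0 Z1.714
G0 X0.000 Y0.000
G1 X19.000 Y0.000
G1 X19.000 Y30.000
G1 X0.000 Y30.000
G1 X0.000 Y0.000
; layer 2
G0 Z3.429
G0 X0.000 Y0.000
G1 X19.000 Y0.000
G1 X19.000 Y30.000
G1 X0.000 Y30.000
G1 X0.000 Y0.000
; layer 3
G0 Z5.143
G0 X0.000 Y0.000
G1 X19.000 Y0.000
G1 X19.000 Y30.000
G1 X0.000 Y30.000
G1 X0.000 Y0.000
; layer 4
G0 Z6.857
G0 X0.000 Y0.000
G1 X19.000 Y0.000
G1 X19.000 Y30.000
G1 X0.000 Y30.000
G1 X0.000 Y0.000
; layer 5
G0 Z8.571
G0 X0.000 Y0.000
G1 X19.000 Y0.000
G1 X19.000 Y30.000
G1 X0.000 Y30.000
G1 X0.000 Y0.000
; layer 6
G0 Z10.286
G0 X0.000 Y0.000
G1 X19.000 Y0.000
G1 X19.000 Y30.000
G1 X0.000 Y30.000
G1 X0.000 Y0.000
; layer 7
G0 Z12.000
G0 X0.000 Y0.000
G1 X19.000 Y0.000
G1 X19.000 Y30.000
G1 X0.000 Y30.000
G1 X0.000 Y0.000
M2 ; end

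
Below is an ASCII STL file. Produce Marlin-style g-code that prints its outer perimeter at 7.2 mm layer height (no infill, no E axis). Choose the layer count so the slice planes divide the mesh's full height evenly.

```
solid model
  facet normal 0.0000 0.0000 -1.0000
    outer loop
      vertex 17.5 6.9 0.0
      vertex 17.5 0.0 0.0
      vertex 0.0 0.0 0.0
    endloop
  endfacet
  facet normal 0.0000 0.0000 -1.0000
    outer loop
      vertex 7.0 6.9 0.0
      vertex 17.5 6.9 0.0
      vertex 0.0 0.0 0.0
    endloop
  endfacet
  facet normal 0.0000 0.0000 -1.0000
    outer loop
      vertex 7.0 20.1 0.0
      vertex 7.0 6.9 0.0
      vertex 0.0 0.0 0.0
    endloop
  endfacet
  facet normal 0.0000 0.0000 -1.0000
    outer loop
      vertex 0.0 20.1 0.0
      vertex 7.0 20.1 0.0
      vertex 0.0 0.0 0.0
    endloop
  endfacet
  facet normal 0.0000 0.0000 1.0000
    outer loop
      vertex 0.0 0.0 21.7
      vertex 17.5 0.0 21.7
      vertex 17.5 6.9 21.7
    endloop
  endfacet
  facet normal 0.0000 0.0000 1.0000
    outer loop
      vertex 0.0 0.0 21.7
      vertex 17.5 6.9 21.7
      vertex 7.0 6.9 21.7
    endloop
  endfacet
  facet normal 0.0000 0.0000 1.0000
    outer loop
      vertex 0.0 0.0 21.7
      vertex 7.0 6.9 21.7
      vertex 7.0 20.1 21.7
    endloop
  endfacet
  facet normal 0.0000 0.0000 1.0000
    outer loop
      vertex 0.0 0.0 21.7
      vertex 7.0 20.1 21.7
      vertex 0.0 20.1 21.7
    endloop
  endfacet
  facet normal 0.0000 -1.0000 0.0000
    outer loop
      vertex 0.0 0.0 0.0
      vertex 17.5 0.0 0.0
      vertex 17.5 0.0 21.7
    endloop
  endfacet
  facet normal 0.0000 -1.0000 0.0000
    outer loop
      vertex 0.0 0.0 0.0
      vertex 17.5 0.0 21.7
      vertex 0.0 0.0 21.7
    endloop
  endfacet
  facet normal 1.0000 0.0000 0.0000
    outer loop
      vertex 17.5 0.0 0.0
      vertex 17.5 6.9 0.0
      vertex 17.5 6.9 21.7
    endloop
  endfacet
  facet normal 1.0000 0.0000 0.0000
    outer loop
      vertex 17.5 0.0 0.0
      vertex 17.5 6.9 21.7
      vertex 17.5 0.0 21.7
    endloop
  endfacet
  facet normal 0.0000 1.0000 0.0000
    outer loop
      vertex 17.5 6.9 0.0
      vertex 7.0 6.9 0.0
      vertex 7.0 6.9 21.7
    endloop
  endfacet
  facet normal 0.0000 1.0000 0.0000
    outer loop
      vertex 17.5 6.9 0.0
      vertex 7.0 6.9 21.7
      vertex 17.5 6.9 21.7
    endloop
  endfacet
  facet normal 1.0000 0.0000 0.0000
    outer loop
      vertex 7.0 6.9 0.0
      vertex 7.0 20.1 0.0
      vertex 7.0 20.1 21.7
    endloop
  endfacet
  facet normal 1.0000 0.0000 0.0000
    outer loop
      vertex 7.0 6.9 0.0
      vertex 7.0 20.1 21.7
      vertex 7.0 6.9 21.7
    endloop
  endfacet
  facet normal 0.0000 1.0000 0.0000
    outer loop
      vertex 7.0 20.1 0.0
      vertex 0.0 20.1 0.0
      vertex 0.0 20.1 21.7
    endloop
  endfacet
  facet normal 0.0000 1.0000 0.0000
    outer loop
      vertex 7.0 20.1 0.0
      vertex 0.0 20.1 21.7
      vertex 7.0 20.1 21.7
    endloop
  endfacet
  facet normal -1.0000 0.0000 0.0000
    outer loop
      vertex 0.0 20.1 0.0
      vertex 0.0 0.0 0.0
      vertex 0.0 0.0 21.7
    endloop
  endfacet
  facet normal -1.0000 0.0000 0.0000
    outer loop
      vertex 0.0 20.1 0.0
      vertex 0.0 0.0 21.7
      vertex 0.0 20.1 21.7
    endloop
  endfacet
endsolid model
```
; perimeter-only toolpath
G21 ; units = mm
G90 ; absolute positioning
G28 ; home
; layer 1
G0 Z7.2
G0 X0.0 Y0.0
G1 X17.5 Y0.0
G1 X17.5 Y6.9
G1 X7.0 Y6.9
G1 X7.0 Y20.1
G1 X0.0 Y20.1
G1 X0.0 Y0.0
; layer 2
G0 Z14.5
G0 X0.0 Y0.0
G1 X17.5 Y0.0
G1 X17.5 Y6.9
G1 X7.0 Y6.9
G1 X7.0 Y20.1
G1 X0.0 Y20.1
G1 X0.0 Y0.0
; layer 3
G0 Z21.7
G0 X0.0 Y0.0
G1 X17.5 Y0.0
G1 X17.5 Y6.9
G1 X7.0 Y6.9
G1 X7.0 Y20.1
G1 X0.0 Y20.1
G1 X0.0 Y0.0
M2 ; end

The solid is an L-shaped prism: outer 17.5 × 20.1 mm, arm thicknesses ≈ 6.9 mm (horizontal) and 7 mm (vertical), extruded 21.7 mm in z. Slicing at Δz = 7.2 mm — 3 equal slices spanning the solid's height, so layer i sits at z = i·h/3 — gives 3 non-empty perimeters. Each is a 6-segment closed polygon; G0 lifts to the layer z and rapids to the start vertex, then G1 traces the edges.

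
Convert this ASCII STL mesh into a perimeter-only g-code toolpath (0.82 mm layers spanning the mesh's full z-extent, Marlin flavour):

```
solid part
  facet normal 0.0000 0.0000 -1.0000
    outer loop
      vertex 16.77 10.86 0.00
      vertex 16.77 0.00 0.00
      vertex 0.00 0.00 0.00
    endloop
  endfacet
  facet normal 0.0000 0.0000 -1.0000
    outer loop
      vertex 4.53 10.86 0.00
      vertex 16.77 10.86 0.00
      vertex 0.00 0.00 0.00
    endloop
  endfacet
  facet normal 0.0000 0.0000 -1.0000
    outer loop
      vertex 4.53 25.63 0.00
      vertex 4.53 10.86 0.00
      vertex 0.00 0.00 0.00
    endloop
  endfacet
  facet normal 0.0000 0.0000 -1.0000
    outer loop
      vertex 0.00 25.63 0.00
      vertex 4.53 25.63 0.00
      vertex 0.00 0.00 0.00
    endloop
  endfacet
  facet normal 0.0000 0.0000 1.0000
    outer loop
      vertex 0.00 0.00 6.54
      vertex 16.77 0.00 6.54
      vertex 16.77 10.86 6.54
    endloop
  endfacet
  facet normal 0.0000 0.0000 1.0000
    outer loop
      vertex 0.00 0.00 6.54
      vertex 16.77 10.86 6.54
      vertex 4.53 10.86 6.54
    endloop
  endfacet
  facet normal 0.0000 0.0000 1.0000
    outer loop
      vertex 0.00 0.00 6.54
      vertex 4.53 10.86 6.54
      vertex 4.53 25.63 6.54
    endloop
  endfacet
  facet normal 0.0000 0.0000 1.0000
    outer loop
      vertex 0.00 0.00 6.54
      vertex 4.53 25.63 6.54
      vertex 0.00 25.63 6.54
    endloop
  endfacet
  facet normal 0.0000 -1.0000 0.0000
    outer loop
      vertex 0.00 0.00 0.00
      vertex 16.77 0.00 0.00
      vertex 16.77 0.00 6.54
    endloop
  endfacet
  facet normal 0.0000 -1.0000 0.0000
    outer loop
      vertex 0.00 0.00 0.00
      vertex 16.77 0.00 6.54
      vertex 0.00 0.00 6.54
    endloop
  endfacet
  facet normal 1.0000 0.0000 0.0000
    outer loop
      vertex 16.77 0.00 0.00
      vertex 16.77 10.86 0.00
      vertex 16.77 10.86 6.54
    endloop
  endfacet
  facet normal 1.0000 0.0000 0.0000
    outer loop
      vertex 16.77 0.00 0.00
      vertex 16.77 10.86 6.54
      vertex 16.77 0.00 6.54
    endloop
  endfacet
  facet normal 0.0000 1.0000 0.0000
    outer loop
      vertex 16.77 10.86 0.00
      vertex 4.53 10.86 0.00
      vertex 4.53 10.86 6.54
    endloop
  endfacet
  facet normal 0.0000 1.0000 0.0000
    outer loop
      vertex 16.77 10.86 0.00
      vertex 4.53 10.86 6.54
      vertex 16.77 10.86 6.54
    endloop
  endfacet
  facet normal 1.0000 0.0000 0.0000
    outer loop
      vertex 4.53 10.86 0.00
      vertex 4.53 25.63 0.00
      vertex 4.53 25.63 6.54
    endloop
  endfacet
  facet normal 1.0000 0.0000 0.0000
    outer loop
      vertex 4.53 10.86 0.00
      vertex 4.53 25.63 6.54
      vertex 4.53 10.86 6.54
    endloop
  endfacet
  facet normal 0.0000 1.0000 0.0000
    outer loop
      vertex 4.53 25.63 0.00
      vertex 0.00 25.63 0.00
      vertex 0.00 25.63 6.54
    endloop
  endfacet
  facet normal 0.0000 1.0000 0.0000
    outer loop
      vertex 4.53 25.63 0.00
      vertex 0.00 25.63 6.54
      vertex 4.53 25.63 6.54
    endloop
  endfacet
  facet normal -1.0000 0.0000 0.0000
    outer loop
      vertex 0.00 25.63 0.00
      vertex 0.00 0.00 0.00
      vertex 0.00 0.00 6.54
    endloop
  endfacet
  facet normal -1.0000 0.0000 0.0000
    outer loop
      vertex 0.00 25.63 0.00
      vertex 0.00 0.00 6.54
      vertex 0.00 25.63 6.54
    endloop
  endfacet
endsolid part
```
; perimeter-only toolpath
G21 ; units = mm
G90 ; absolute positioning
G28 ; home
; layer 1
G0 Z0.82
G0 X0.00 Y0.00
G1 X16.77 Y0.00
G1 X16.77 Y10.86
G1 X4.53 Y10.86
G1 X4.53 Y25.63
G1 X0.00 Y25.63
G1 X0.00 Y0.00
; layer 2
G0 Z1.64
G0 X0.00 Y0.00
G1 X16.77 Y0.00
G1 X16.77 Y10.86
G1 X4.53 Y10.86
G1 X4.53 Y25.63
G1 X0.00 Y25.63
G1 X0.00 Y0.00
; layer 3
G0 Z2.45
G0 X0.00 Y0.00
G1 X16.77 Y0.00
G1 X16.77 Y10.86
G1 X4.53 Y10.86
G1 X4.53 Y25.63
G1 X0.00 Y25.63
G1 X0.00 Y0.00
; layer 4
G0 Z3.27
G0 X0.00 Y0.00
G1 X16.77 Y0.00
G1 X16.77 Y10.86
G1 X4.53 Y10.86
G1 X4.53 Y25.63
G1 X0.00 Y25.63
G1 X0.00 Y0.00
; layer 5
G0 Z4.09
G0 X0.00 Y0.00
G1 X16.77 Y0.00
G1 X16.77 Y10.86
G1 X4.53 Y10.86
G1 X4.53 Y25.63
G1 X0.00 Y25.63
G1 X0.00 Y0.00
; layer 6
G0 Z4.91
G0 X0.00 Y0.00
G1 X16.77 Y0.00
G1 X16.77 Y10.86
G1 X4.53 Y10.86
G1 X4.53 Y25.63
G1 X0.00 Y25.63
G1 X0.00 Y0.00
; layer 7
G0 Z5.72
G0 X0.00 Y0.00
G1 X16.77 Y0.00
G1 X16.77 Y10.86
G1 X4.53 Y10.86
G1 X4.53 Y25.63
G1 X0.00 Y25.63
G1 X0.00 Y0.00
; layer 8
G0 Z6.54
G0 X0.00 Y0.00
G1 X16.77 Y0.00
G1 X16.77 Y10.86
G1 X4.53 Y10.86
G1 X4.53 Y25.63
G1 X0.00 Y25.63
G1 X0.00 Y0.00
M2 ; end

The solid is an L-shaped prism: outer 16.8 × 25.6 mm, arm thicknesses ≈ 10.9 mm (horizontal) and 4.53 mm (vertical), extruded 6.54 mm in z. Slicing at Δz = 0.82 mm — 8 equal slices spanning the solid's height, so layer i sits at z = i·h/8 — gives 8 non-empty perimeters. Each is a 6-segment closed polygon; G0 lifts to the layer z and rapids to the start vertex, then G1 traces the edges.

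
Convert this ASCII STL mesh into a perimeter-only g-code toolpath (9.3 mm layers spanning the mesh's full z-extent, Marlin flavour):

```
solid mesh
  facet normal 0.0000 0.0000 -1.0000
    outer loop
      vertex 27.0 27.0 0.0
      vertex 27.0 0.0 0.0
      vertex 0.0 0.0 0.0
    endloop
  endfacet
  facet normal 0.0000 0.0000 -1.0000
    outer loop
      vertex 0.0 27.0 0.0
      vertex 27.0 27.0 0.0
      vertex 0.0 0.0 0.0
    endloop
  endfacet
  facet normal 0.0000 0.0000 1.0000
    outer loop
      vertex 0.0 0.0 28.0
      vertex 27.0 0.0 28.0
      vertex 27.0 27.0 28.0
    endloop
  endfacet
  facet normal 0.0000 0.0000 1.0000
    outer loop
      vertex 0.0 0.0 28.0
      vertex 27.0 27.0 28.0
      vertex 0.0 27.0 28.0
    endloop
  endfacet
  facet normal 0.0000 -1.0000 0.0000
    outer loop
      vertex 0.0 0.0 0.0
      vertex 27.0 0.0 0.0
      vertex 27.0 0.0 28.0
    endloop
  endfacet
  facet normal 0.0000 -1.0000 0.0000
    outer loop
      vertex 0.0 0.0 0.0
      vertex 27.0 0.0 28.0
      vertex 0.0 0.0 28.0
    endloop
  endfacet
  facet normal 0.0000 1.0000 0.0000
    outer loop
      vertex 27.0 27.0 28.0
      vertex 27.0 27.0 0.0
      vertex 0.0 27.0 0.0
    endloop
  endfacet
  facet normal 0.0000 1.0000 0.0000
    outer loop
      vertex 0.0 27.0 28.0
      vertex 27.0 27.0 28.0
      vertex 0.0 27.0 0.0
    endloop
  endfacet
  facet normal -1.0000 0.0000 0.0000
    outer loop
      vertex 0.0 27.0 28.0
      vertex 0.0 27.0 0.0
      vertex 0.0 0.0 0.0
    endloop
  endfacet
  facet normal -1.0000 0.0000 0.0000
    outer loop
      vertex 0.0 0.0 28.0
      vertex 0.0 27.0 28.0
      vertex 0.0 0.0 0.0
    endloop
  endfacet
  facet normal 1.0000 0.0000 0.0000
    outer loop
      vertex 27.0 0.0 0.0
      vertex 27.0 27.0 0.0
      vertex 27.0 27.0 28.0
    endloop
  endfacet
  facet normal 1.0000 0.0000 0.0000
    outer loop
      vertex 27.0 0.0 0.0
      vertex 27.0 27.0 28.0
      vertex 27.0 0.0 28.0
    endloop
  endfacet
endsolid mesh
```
; perimeter-only toolpath
G21 ; units = mm
G90 ; absolute positioning
G28 ; home
; layer 1
G0 Z9.3
G0 X0.0 Y0.0
G1 X27.0 Y0.0
G1 X27.0 Y27.0
G1 X0.0 Y27.0
G1 X0.0 Y0.0
; layer 2
G0 Z18.7
G0 X0.0 Y0.0
G1 X27.0 Y0.0
G1 X27.0 Y27.0
G1 X0.0 Y27.0
G1 X0.0 Y0.0
; layer 3
G0 Z28.0
G0 X0.0 Y0.0
G1 X27.0 Y0.0
G1 X27.0 Y27.0
G1 X0.0 Y27.0
G1 X0.0 Y0.0
M2 ; end

The solid is a rectangular box, roughly 27 × 27 mm footprint and 28 mm tall. Slicing at Δz = 9.3 mm — 3 equal slices spanning the solid's height, so layer i sits at z = i·h/3 — gives 3 non-empty perimeters. Each is a 4-segment closed polygon; G0 lifts to the layer z and rapids to the start vertex, then G1 traces the edges.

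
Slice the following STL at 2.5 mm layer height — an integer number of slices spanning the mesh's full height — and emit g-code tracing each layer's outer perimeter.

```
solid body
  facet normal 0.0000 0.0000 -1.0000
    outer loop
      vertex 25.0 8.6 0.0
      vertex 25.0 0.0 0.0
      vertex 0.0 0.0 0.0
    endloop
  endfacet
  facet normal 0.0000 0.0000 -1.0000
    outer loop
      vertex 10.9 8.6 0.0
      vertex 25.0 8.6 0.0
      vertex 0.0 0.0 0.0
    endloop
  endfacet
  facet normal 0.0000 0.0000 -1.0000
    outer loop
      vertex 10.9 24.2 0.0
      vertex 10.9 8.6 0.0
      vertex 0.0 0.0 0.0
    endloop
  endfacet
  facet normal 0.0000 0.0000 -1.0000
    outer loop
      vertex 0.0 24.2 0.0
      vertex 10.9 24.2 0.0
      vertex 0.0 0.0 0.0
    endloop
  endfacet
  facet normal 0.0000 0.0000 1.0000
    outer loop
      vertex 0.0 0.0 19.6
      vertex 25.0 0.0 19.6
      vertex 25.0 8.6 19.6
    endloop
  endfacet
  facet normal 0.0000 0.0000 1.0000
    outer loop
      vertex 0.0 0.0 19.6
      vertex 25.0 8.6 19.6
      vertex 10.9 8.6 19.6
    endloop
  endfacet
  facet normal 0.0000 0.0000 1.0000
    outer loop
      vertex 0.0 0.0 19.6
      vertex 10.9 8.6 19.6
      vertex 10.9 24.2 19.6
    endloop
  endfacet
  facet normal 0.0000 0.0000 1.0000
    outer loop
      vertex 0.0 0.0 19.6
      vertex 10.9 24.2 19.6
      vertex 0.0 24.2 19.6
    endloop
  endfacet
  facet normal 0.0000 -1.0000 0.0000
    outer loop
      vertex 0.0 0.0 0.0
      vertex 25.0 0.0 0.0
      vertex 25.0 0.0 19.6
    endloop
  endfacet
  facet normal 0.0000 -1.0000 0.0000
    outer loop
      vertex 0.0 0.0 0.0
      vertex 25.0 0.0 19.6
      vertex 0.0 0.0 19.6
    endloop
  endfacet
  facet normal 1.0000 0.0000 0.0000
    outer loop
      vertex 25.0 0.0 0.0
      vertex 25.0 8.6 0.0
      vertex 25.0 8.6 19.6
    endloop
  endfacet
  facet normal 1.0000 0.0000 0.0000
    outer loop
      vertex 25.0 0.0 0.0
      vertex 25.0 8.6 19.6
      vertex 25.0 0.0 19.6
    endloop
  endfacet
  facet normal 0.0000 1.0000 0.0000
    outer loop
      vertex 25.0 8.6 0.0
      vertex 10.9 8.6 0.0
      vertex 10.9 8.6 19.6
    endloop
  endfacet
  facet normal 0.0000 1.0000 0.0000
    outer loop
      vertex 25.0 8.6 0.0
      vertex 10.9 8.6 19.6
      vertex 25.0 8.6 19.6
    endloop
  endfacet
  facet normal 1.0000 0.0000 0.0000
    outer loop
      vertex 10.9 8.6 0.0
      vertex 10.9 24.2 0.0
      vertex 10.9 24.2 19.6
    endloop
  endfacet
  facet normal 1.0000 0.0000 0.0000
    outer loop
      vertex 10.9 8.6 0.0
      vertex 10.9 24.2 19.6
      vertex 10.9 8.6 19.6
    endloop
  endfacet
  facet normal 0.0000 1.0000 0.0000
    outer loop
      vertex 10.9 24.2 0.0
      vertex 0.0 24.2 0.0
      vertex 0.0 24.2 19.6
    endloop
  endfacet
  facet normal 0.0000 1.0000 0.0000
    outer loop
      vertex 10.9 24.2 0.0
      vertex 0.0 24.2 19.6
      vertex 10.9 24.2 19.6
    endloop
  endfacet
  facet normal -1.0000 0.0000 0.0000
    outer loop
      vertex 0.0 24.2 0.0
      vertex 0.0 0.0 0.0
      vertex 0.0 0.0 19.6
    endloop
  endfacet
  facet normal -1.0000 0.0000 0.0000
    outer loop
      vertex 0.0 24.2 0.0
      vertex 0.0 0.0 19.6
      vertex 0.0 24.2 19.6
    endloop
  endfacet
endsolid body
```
; perimeter-only toolpath
G21 ; units = mm
G90 ; absolute positioning
G28 ; home
; layer 1
G0 Z2.5
G0 X0.0 Y0.0
G1 X25.0 Y0.0
G1 X25.0 Y8.6
G1 X10.9 Y8.6
G1 X10.9 Y24.2
G1 X0.0 Y24.2
G1 X0.0 Y0.0
; layer 2
G0 Z4.9
G0 X0.0 Y0.0
G1 X25.0 Y0.0
G1 X25.0 Y8.6
G1 X10.9 Y8.6
G1 X10.9 Y24.2
G1 X0.0 Y24.2
G1 X0.0 Y0.0
; layer 3
G0 Z7.4
G0 X0.0 Y0.0
G1 X25.0 Y0.0
G1 X25.0 Y8.6
G1 X10.9 Y8.6
G1 X10.9 Y24.2
G1 X0.0 Y24.2
G1 X0.0 Y0.0
; layer 4
G0 Z9.8
G0 X0.0 Y0.0
G1 X25.0 Y0.0
G1 X25.0 Y8.6
G1 X10.9 Y8.6
G1 X10.9 Y24.2
G1 X0.0 Y24.2
G1 X0.0 Y0.0
; layer 5
G0 Z12.2
G0 X0.0 Y0.0
G1 X25.0 Y0.0
G1 X25.0 Y8.6
G1 X10.9 Y8.6
G1 X10.9 Y24.2
G1 X0.0 Y24.2
G1 X0.0 Y0.0
; layer 6
G0 Z14.7
G0 X0.0 Y0.0
G1 X25.0 Y0.0
G1 X25.0 Y8.6
G1 X10.9 Y8.6
G1 X10.9 Y24.2
G1 X0.0 Y24.2
G1 X0.0 Y0.0
; layer 7
G0 Z17.2
G0 X0.0 Y0.0
G1 X25.0 Y0.0
G1 X25.0 Y8.6
G1 X10.9 Y8.6
G1 X10.9 Y24.2
G1 X0.0 Y24.2
G1 X0.0 Y0.0
; layer 8
G0 Z19.6
G0 X0.0 Y0.0
G1 X25.0 Y0.0
G1 X25.0 Y8.6
G1 X10.9 Y8.6
G1 X10.9 Y24.2
G1 X0.0 Y24.2
G1 X0.0 Y0.0
M2 ; end

The solid is an L-shaped prism: outer 25 × 24.2 mm, arm thicknesses ≈ 8.6 mm (horizontal) and 10.9 mm (vertical), extruded 19.6 mm in z. Slicing at Δz = 2.5 mm — 8 equal slices spanning the solid's height, so layer i sits at z = i·h/8 — gives 8 non-empty perimeters. Each is a 6-segment closed polygon; G0 lifts to the layer z and rapids to the start vertex, then G1 traces the edges.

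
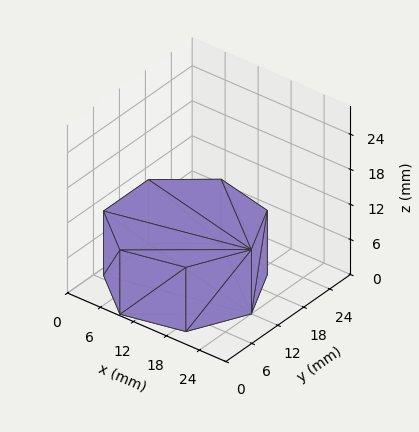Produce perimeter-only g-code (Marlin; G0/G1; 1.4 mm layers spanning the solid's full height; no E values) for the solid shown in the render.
Reading the render: the shape is a regular 7-sided prism (a cylinder approximated with 7 flat sides), circumscribed radius ≈ 12 mm, height ≈ 11 mm (dimensions read to the nearest mm from the axis ticks). For the g-code, the solid's height is divided into equal slices at the stated Δz and each level perimeter traced with G1 moves after a G0 lift.

; perimeter-only toolpath
G21 ; units = mm
G90 ; absolute positioning
G28 ; home
; layer 1
G0 Z1.4
G0 X24.0 Y12.0
G1 X19.5 Y21.4
G1 X9.3 Y23.7
G1 X1.2 Y17.2
G1 X1.2 Y6.8
G1 X9.3 Y0.3
G1 X19.5 Y2.6
G1 X24.0 Y12.0
; layer 2
G0 Z2.8
G0 X24.0 Y12.0
G1 X19.5 Y21.4
G1 X9.3 Y23.7
G1 X1.2 Y17.2
G1 X1.2 Y6.8
G1 X9.3 Y0.3
G1 X19.5 Y2.6
G1 X24.0 Y12.0
; layer 3
G0 Z4.1
G0 X24.0 Y12.0
G1 X19.5 Y21.4
G1 X9.3 Y23.7
G1 X1.2 Y17.2
G1 X1.2 Y6.8
G1 X9.3 Y0.3
G1 X19.5 Y2.6
G1 X24.0 Y12.0
; layer 4
G0 Z5.5
G0 X24.0 Y12.0
G1 X19.5 Y21.4
G1 X9.3 Y23.7
G1 X1.2 Y17.2
G1 X1.2 Y6.8
G1 X9.3 Y0.3
G1 X19.5 Y2.6
G1 X24.0 Y12.0
; layer 5
G0 Z6.9
G0 X24.0 Y12.0
G1 X19.5 Y21.4
G1 X9.3 Y23.7
G1 X1.2 Y17.2
G1 X1.2 Y6.8
G1 X9.3 Y0.3
G1 X19.5 Y2.6
G1 X24.0 Y12.0
; layer 6
G0 Z8.2
G0 X24.0 Y12.0
G1 X19.5 Y21.4
G1 X9.3 Y23.7
G1 X1.2 Y17.2
G1 X1.2 Y6.8
G1 X9.3 Y0.3
G1 X19.5 Y2.6
G1 X24.0 Y12.0
; layer 7
G0 Z9.6
G0 X24.0 Y12.0
G1 X19.5 Y21.4
G1 X9.3 Y23.7
G1 X1.2 Y17.2
G1 X1.2 Y6.8
G1 X9.3 Y0.3
G1 X19.5 Y2.6
G1 X24.0 Y12.0
; layer 8
G0 Z11.0
G0 X24.0 Y12.0
G1 X19.5 Y21.4
G1 X9.3 Y23.7
G1 X1.2 Y17.2
G1 X1.2 Y6.8
G1 X9.3 Y0.3
G1 X19.5 Y2.6
G1 X24.0 Y12.0
M2 ; end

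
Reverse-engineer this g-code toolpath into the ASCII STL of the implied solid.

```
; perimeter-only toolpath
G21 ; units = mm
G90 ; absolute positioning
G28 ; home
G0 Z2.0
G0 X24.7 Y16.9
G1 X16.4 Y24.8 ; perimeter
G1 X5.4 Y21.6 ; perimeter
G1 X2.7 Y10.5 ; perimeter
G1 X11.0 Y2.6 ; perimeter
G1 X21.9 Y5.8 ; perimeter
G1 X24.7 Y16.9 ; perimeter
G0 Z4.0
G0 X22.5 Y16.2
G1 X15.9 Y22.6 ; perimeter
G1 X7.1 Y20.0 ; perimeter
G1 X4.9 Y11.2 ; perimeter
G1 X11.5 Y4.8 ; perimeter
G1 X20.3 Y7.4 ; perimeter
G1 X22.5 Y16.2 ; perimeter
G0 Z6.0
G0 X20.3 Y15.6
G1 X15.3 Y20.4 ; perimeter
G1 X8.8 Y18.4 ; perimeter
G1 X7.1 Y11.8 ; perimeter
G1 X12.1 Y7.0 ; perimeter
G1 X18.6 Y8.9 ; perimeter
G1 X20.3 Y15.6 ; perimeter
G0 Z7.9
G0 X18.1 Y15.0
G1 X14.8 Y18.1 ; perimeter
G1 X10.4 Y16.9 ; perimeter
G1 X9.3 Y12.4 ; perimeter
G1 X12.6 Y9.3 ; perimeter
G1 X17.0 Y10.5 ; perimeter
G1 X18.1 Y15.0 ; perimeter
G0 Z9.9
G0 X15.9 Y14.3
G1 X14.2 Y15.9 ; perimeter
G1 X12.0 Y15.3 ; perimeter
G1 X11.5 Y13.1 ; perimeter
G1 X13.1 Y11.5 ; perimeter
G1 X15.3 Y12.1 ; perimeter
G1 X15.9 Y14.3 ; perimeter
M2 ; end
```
solid part
  facet normal 0.0000 0.0000 -1.0000
    outer loop
      vertex 3.8 23.2 0.0
      vertex 17.0 27.0 0.0
      vertex 26.9 17.5 0.0
    endloop
  endfacet
  facet normal 0.0000 0.0000 -1.0000
    outer loop
      vertex 0.5 9.9 0.0
      vertex 3.8 23.2 0.0
      vertex 26.9 17.5 0.0
    endloop
  endfacet
  facet normal 0.0000 0.0000 -1.0000
    outer loop
      vertex 10.4 0.4 0.0
      vertex 0.5 9.9 0.0
      vertex 26.9 17.5 0.0
    endloop
  endfacet
  facet normal 0.0000 0.0000 -1.0000
    outer loop
      vertex 23.6 4.2 0.0
      vertex 10.4 0.4 0.0
      vertex 26.9 17.5 0.0
    endloop
  endfacet
  facet normal 0.4900 0.5106 0.7065
    outer loop
      vertex 26.9 17.5 0.0
      vertex 17.0 27.0 0.0
      vertex 13.7 13.7 11.9
    endloop
  endfacet
  facet normal -0.1959 0.6804 0.7062
    outer loop
      vertex 17.0 27.0 0.0
      vertex 3.8 23.2 0.0
      vertex 13.7 13.7 11.9
    endloop
  endfacet
  facet normal -0.6864 0.1703 0.7070
    outer loop
      vertex 3.8 23.2 0.0
      vertex 0.5 9.9 0.0
      vertex 13.7 13.7 11.9
    endloop
  endfacet
  facet normal -0.4900 -0.5106 0.7065
    outer loop
      vertex 0.5 9.9 0.0
      vertex 10.4 0.4 0.0
      vertex 13.7 13.7 11.9
    endloop
  endfacet
  facet normal 0.1959 -0.6804 0.7062
    outer loop
      vertex 10.4 0.4 0.0
      vertex 23.6 4.2 0.0
      vertex 13.7 13.7 11.9
    endloop
  endfacet
  facet normal 0.6864 -0.1703 0.7070
    outer loop
      vertex 23.6 4.2 0.0
      vertex 26.9 17.5 0.0
      vertex 13.7 13.7 11.9
    endloop
  endfacet
endsolid part

The G0 Z moves step by Δz≈2.0 mm. The G1 loops shrink linearly with z, so the solid tapers from its base footprint up to z≈11.9. Closing with a flat bottom cap and the tapered top and triangulating gives 10 facets — a regular 6-sided pyramid, base circumscribed radius ≈ 13.7 mm, apex at z ≈ 11.9 mm.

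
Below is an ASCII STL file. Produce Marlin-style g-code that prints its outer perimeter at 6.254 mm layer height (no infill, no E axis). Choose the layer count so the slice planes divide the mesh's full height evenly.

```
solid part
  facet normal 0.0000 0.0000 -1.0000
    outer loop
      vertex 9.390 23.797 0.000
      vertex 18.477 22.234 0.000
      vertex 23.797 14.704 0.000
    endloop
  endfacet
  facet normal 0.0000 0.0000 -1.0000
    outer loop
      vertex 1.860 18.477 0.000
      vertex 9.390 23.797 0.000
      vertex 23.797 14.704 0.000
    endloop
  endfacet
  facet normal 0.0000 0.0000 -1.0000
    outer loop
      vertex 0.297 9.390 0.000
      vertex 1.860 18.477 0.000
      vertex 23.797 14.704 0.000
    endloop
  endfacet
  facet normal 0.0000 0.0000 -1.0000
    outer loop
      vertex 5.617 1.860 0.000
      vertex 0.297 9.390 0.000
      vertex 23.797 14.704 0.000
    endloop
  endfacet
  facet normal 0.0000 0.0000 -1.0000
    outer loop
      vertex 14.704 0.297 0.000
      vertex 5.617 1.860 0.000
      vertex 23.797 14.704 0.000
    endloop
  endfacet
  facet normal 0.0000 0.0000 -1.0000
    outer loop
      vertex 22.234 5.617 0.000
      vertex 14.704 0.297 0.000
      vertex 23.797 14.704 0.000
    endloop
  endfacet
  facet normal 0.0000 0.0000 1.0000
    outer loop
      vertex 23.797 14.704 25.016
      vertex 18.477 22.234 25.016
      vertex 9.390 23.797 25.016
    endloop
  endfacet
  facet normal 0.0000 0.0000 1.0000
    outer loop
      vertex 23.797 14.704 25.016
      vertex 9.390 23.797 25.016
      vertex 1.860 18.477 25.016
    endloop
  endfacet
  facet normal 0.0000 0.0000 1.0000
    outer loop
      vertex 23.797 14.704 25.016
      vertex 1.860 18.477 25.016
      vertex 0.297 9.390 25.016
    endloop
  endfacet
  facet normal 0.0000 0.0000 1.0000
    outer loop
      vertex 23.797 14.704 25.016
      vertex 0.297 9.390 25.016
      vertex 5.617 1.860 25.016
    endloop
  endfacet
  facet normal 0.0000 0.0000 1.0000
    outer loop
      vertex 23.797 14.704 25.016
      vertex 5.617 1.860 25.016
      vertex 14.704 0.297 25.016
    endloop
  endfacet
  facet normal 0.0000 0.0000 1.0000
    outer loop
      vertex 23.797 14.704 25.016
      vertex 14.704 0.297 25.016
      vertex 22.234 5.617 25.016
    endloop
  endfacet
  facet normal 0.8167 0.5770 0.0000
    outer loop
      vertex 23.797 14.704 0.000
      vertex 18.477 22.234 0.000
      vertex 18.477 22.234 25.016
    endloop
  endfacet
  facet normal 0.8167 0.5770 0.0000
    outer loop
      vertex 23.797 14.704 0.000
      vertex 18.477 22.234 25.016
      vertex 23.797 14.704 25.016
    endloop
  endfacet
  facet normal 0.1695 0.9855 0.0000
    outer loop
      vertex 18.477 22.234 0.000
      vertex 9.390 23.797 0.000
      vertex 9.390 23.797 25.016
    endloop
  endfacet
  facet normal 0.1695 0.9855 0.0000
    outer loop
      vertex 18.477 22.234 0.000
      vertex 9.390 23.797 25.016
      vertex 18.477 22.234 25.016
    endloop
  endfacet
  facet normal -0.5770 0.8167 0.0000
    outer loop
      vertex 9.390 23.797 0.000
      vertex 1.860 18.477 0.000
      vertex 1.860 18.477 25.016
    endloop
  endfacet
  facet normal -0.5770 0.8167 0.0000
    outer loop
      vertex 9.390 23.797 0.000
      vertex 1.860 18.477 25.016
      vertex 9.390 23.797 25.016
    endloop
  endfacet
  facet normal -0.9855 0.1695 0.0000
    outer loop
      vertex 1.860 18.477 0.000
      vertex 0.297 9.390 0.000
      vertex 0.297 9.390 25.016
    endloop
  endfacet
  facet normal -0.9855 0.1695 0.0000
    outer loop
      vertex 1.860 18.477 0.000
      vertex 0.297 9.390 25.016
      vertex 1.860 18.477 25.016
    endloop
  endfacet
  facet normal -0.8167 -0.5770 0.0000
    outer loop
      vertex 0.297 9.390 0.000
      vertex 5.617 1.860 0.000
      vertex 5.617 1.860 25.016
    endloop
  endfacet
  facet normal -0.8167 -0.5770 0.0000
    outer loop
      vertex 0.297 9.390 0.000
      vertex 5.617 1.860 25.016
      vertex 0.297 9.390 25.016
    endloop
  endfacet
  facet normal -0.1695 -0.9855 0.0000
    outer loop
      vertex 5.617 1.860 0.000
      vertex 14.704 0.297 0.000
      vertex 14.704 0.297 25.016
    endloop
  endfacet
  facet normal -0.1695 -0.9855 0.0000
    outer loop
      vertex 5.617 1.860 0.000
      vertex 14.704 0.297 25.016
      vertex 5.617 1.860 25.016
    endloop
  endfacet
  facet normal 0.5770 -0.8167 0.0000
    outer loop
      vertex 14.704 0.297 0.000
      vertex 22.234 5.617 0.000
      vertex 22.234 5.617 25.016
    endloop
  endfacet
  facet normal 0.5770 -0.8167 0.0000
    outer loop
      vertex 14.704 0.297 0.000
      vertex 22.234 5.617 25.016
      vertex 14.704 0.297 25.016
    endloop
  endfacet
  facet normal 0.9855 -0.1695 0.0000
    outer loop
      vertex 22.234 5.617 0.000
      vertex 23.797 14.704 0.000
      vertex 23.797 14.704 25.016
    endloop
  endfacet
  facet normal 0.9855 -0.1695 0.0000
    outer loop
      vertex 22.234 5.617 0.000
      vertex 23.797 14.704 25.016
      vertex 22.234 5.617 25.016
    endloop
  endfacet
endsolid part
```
; perimeter-only toolpath
G21 ; units = mm
G90 ; absolute positioning
G28 ; home
; layer 1
G0 Z6.254
G0 X23.797 Y14.704
G1 X18.477 Y22.234
G1 X9.390 Y23.797
G1 X1.860 Y18.477
G1 X0.297 Y9.390
G1 X5.617 Y1.860
G1 X14.704 Y0.297
G1 X22.234 Y5.617
G1 X23.797 Y14.704
; layer 2
G0 Z12.508
G0 X23.797 Y14.704
G1 X18.477 Y22.234
G1 X9.390 Y23.797
G1 X1.860 Y18.477
G1 X0.297 Y9.390
G1 X5.617 Y1.860
G1 X14.704 Y0.297
G1 X22.234 Y5.617
G1 X23.797 Y14.704
; layer 3
G0 Z18.762
G0 X23.797 Y14.704
G1 X18.477 Y22.234
G1 X9.390 Y23.797
G1 X1.860 Y18.477
G1 X0.297 Y9.390
G1 X5.617 Y1.860
G1 X14.704 Y0.297
G1 X22.234 Y5.617
G1 X23.797 Y14.704
; layer 4
G0 Z25.016
G0 X23.797 Y14.704
G1 X18.477 Y22.234
G1 X9.390 Y23.797
G1 X1.860 Y18.477
G1 X0.297 Y9.390
G1 X5.617 Y1.860
G1 X14.704 Y0.297
G1 X22.234 Y5.617
G1 X23.797 Y14.704
M2 ; end

The solid is a regular 8-sided prism (a cylinder approximated with 8 flat sides), circumscribed radius ≈ 12 mm, height ≈ 25 mm. Slicing at Δz = 6.254 mm — 4 equal slices spanning the solid's height, so layer i sits at z = i·h/4 — gives 4 non-empty perimeters. Each is a 8-segment closed polygon; G0 lifts to the layer z and rapids to the start vertex, then G1 traces the edges.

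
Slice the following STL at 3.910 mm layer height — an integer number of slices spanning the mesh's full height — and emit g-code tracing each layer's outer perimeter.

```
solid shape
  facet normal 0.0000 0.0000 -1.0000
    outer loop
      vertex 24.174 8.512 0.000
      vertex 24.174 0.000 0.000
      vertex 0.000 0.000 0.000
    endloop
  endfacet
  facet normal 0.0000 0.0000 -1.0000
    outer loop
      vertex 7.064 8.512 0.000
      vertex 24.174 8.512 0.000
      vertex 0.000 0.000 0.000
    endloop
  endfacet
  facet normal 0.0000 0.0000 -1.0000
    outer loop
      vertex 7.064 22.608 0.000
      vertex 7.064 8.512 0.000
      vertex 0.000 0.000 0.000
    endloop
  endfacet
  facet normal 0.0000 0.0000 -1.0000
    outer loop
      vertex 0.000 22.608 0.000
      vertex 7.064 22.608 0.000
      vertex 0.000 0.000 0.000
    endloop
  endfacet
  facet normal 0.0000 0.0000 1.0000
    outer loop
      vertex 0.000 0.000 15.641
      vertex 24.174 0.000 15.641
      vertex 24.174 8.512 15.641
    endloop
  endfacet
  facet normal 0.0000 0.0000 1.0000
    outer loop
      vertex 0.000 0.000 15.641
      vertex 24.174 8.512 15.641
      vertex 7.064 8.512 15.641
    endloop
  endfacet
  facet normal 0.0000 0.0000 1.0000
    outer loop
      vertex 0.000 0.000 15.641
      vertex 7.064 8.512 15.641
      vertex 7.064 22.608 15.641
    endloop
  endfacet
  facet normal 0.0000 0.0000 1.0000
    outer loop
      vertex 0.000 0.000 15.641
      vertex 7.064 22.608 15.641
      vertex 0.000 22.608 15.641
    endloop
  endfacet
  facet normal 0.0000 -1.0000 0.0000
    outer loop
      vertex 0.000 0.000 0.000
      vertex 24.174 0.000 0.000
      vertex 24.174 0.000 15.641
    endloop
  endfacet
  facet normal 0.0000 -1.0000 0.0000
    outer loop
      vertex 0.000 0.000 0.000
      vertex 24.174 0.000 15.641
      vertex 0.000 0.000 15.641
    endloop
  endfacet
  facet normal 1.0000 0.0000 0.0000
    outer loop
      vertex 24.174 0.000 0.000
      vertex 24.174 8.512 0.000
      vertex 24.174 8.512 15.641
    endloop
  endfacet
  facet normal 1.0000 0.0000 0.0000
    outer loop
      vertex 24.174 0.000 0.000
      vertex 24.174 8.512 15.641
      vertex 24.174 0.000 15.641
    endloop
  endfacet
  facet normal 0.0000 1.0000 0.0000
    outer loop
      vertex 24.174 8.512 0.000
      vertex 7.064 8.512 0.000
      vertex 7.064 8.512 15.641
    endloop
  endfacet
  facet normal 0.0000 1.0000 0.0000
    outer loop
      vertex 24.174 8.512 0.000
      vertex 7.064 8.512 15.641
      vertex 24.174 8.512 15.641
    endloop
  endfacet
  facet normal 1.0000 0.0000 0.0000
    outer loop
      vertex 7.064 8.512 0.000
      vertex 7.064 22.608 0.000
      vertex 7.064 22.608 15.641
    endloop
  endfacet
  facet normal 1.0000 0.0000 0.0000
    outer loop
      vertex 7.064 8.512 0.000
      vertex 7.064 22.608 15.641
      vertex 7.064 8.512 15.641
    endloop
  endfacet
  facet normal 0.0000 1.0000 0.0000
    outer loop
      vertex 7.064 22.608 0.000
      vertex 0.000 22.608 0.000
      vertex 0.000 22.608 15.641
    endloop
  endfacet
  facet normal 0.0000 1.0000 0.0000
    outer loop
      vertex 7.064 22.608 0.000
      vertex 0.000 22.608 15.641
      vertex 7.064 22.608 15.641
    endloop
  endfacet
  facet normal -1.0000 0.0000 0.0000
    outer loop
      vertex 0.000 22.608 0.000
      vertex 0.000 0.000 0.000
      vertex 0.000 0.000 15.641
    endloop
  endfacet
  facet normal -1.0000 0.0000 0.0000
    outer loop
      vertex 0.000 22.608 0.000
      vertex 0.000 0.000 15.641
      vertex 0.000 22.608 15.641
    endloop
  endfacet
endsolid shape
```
; perimeter-only toolpath
G21 ; units = mm
G90 ; absolute positioning
G28 ; home
; layer 1
G0 Z3.910
G0 X0.000 Y0.000
G1 X24.174 Y0.000
G1 X24.174 Y8.512
G1 X7.064 Y8.512
G1 X7.064 Y22.608
G1 X0.000 Y22.608
G1 X0.000 Y0.000
; layer 2
G0 Z7.821
G0 X0.000 Y0.000
G1 X24.174 Y0.000
G1 X24.174 Y8.512
G1 X7.064 Y8.512
G1 X7.064 Y22.608
G1 X0.000 Y22.608
G1 X0.000 Y0.000
; layer 3
G0 Z11.731
G0 X0.000 Y0.000
G1 X24.174 Y0.000
G1 X24.174 Y8.512
G1 X7.064 Y8.512
G1 X7.064 Y22.608
G1 X0.000 Y22.608
G1 X0.000 Y0.000
; layer 4
G0 Z15.641
G0 X0.000 Y0.000
G1 X24.174 Y0.000
G1 X24.174 Y8.512
G1 X7.064 Y8.512
G1 X7.064 Y22.608
G1 X0.000 Y22.608
G1 X0.000 Y0.000
M2 ; end

The solid is an L-shaped prism: outer 24.2 × 22.6 mm, arm thicknesses ≈ 8.51 mm (horizontal) and 7.06 mm (vertical), extruded 15.6 mm in z. Slicing at Δz = 3.910 mm — 4 equal slices spanning the solid's height, so layer i sits at z = i·h/4 — gives 4 non-empty perimeters. Each is a 6-segment closed polygon; G0 lifts to the layer z and rapids to the start vertex, then G1 traces the edges.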